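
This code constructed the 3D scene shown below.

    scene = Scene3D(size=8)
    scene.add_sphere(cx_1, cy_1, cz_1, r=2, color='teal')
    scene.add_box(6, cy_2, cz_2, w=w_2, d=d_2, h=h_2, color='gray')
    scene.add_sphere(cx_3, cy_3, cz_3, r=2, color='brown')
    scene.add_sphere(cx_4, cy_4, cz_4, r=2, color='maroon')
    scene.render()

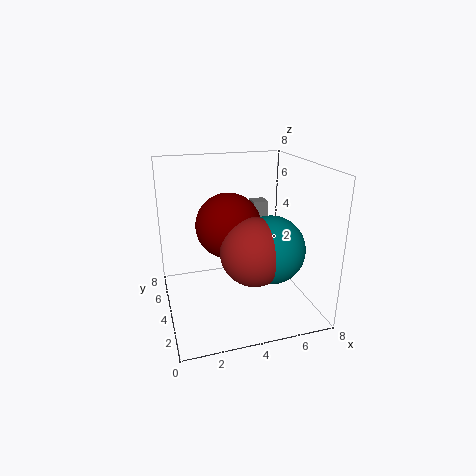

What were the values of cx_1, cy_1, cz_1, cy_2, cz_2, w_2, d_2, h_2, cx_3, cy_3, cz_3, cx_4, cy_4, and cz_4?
cx_1 = 6; cy_1 = 4; cz_1 = 3; cy_2 = 7; cz_2 = 3; w_2 = 1; d_2 = 1; h_2 = 2; cx_3 = 5; cy_3 = 4; cz_3 = 3; cx_4 = 4; cy_4 = 6; cz_4 = 4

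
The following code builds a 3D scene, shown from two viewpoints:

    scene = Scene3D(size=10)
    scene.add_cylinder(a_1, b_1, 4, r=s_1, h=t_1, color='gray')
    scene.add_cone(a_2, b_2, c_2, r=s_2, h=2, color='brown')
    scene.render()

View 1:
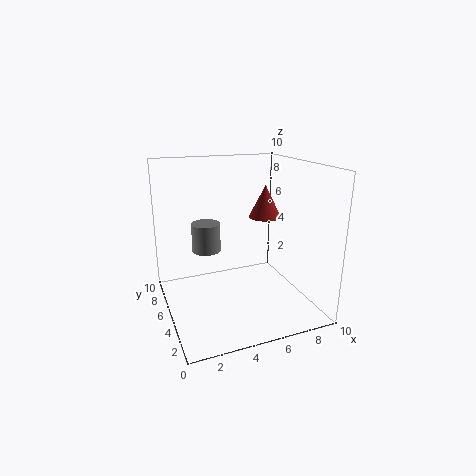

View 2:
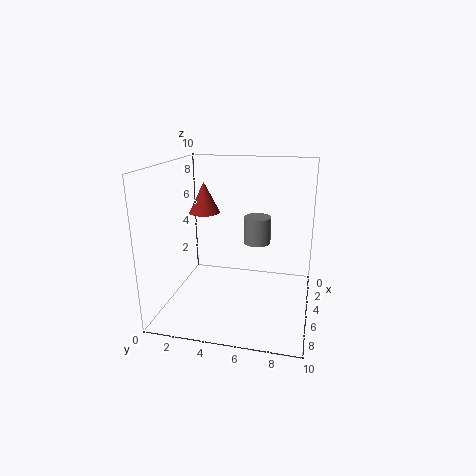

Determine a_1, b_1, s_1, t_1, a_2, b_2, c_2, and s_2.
a_1 = 3
b_1 = 6
s_1 = 1
t_1 = 2
a_2 = 6
b_2 = 3
c_2 = 7
s_2 = 1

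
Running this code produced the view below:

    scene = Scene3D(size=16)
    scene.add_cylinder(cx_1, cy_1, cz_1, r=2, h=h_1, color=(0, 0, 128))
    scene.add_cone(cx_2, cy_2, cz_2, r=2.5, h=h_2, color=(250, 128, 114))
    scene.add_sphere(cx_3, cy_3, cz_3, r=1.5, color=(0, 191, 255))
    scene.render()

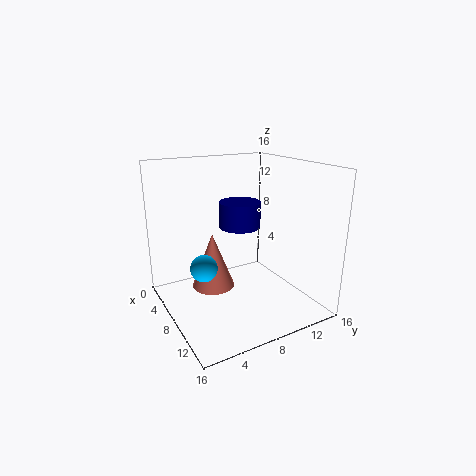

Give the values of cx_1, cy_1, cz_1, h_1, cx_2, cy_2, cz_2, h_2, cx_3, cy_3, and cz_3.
cx_1 = 11; cy_1 = 6.5; cz_1 = 10.5; h_1 = 2.5; cx_2 = 5.5; cy_2 = 6; cz_2 = 1.5; h_2 = 6.5; cx_3 = 7.5; cy_3 = 4; cz_3 = 5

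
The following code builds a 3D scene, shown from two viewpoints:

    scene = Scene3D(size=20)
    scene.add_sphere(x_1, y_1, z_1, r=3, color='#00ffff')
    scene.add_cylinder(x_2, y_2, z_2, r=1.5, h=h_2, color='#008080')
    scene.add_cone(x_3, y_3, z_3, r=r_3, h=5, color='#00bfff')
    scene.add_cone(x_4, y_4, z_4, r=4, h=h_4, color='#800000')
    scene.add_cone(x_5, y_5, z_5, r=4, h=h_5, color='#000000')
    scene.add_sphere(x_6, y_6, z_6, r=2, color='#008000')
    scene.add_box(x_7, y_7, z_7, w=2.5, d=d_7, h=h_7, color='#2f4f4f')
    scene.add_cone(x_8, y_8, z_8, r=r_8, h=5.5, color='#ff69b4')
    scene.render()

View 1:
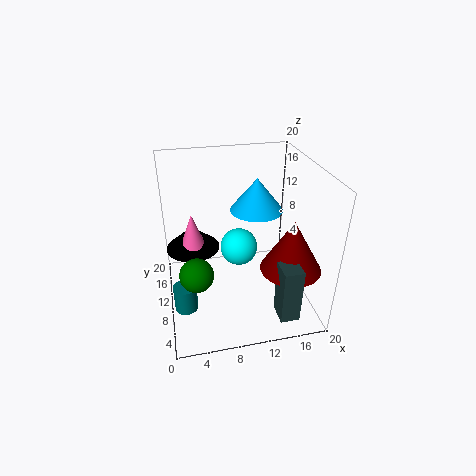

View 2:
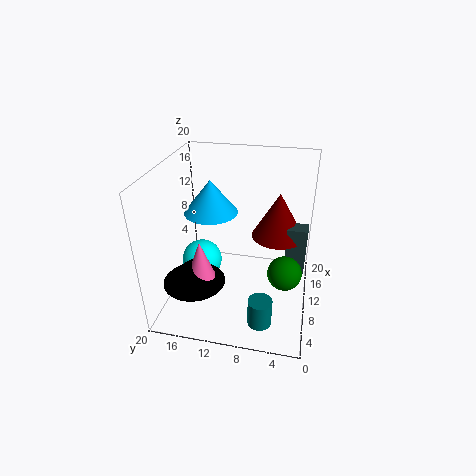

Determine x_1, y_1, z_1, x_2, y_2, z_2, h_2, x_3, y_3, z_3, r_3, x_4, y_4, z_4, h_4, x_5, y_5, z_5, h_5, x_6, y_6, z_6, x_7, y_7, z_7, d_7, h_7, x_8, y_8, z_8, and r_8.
x_1 = 11.5
y_1 = 16
z_1 = 4.5
x_2 = 2
y_2 = 5.5
z_2 = 3
h_2 = 3.5
x_3 = 14
y_3 = 15
z_3 = 11.5
r_3 = 4
x_4 = 16
y_4 = 5
z_4 = 7.5
h_4 = 7
x_5 = 4
y_5 = 14.5
z_5 = 6.5
h_5 = 3.5
x_6 = 3.5
y_6 = 3
z_6 = 10
x_7 = 13.5
y_7 = 0.5
z_7 = 2.5
d_7 = 3
h_7 = 7.5
x_8 = 4
y_8 = 13.5
z_8 = 7
r_8 = 2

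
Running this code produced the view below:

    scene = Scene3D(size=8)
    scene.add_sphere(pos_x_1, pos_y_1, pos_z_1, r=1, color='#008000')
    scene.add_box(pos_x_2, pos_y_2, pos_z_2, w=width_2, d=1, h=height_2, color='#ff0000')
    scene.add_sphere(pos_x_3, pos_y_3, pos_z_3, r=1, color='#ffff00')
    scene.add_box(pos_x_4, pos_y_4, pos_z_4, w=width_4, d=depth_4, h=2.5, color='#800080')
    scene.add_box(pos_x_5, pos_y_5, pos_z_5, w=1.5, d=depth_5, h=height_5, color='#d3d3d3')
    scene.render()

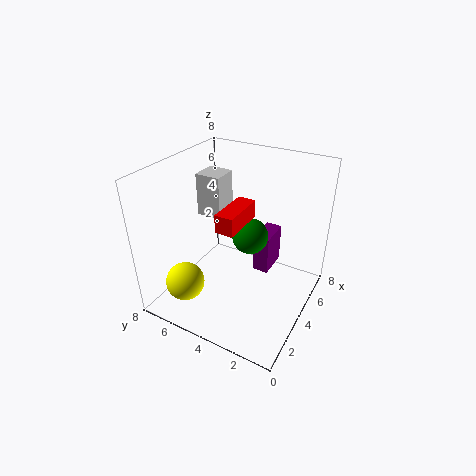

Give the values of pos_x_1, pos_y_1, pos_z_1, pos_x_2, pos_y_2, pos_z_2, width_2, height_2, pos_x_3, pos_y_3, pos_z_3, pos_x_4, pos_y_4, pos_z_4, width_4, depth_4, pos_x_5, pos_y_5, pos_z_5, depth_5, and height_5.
pos_x_1 = 4.5
pos_y_1 = 3.5
pos_z_1 = 4
pos_x_2 = 2.5
pos_y_2 = 3.5
pos_z_2 = 5
width_2 = 2.5
height_2 = 1
pos_x_3 = 1
pos_y_3 = 5.5
pos_z_3 = 2.5
pos_x_4 = 6
pos_y_4 = 3
pos_z_4 = 0.5
width_4 = 2
depth_4 = 1
pos_x_5 = 4.5
pos_y_5 = 5.5
pos_z_5 = 4.5
depth_5 = 1.5
height_5 = 2.5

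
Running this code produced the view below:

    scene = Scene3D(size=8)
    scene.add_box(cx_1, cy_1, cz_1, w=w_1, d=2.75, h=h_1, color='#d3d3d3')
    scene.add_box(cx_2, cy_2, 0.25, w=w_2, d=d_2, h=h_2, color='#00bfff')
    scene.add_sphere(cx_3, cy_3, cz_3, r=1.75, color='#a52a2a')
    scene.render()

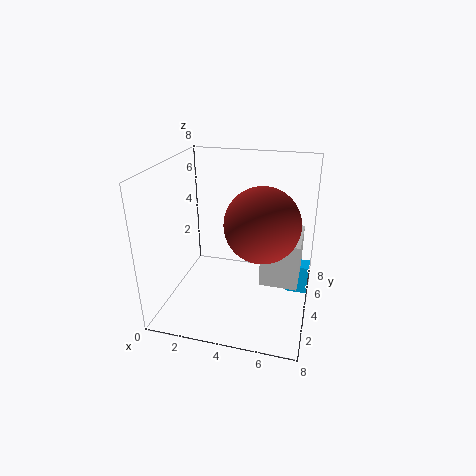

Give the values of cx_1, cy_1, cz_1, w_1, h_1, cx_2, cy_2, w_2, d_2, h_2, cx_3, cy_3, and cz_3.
cx_1 = 5.5; cy_1 = 2.75; cz_1 = 2; w_1 = 2; h_1 = 2.5; cx_2 = 6.75; cy_2 = 5; w_2 = 1.25; d_2 = 1; h_2 = 1.75; cx_3 = 5.75; cy_3 = 1.75; cz_3 = 6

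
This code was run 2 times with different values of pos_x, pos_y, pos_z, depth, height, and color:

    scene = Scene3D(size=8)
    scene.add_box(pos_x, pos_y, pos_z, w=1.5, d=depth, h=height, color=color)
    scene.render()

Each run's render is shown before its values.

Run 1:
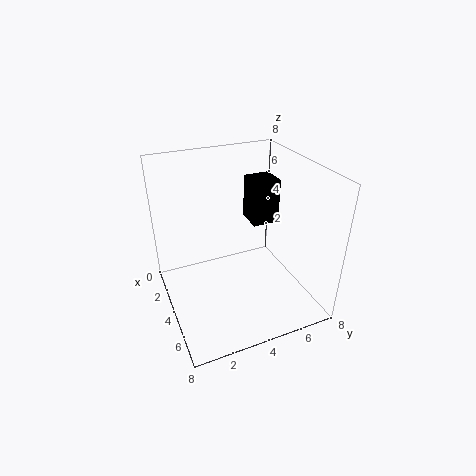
pos_x = 2.5, pos_y = 5, pos_z = 4.5, depth = 1.5, height = 2.5, color = 'black'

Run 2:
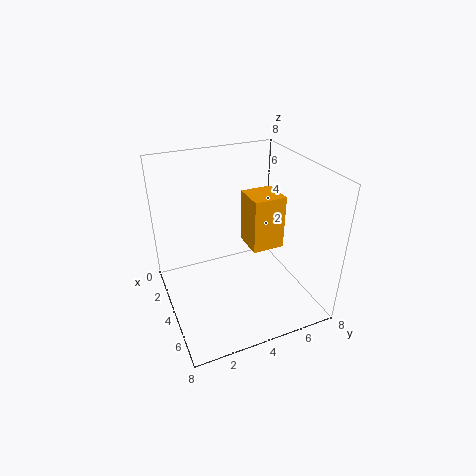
pos_x = 5.5, pos_y = 3.5, pos_z = 5, depth = 1.5, height = 2.5, color = 'orange'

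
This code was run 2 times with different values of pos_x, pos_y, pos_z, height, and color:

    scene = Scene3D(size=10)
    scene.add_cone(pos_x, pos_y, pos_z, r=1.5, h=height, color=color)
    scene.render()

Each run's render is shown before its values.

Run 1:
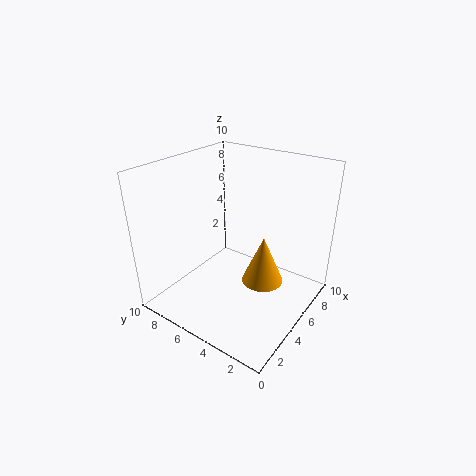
pos_x = 6; pos_y = 3.5; pos_z = 1.5; height = 3.5; color = 'orange'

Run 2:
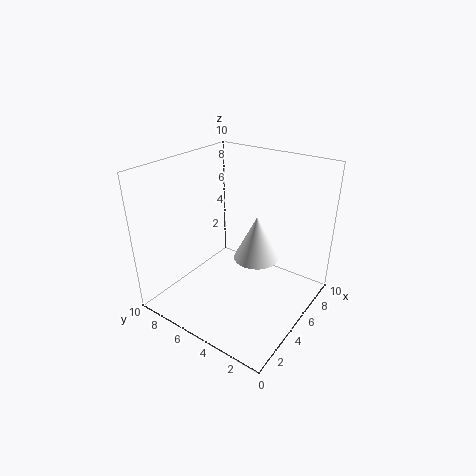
pos_x = 5; pos_y = 3.5; pos_z = 4; height = 3; color = 'white'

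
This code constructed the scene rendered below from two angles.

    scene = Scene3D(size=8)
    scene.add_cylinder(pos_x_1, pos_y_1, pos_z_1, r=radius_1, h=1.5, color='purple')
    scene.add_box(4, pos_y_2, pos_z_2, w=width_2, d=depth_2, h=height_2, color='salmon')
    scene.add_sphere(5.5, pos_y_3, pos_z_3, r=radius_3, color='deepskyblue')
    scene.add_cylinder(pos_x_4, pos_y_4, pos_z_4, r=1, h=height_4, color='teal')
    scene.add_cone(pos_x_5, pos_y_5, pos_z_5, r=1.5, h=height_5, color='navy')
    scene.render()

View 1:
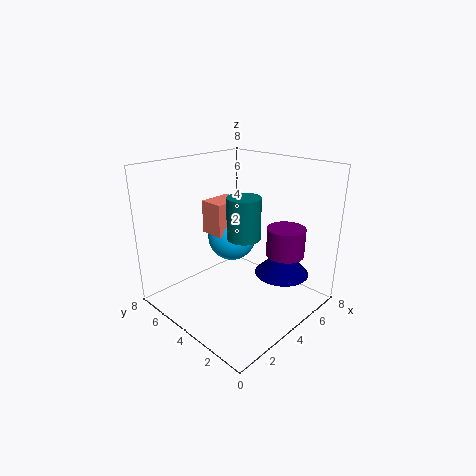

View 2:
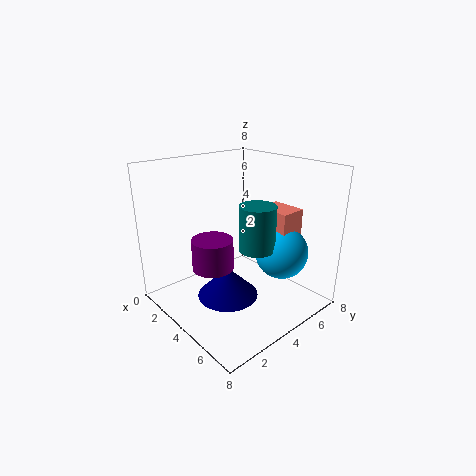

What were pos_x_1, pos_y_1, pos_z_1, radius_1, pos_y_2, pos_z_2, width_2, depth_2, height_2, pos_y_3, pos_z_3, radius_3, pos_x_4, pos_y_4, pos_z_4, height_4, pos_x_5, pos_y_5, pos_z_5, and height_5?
pos_x_1 = 5; pos_y_1 = 1.5; pos_z_1 = 3.5; radius_1 = 1; pos_y_2 = 5.5; pos_z_2 = 3.5; width_2 = 2; depth_2 = 1.5; height_2 = 2; pos_y_3 = 6; pos_z_3 = 3; radius_3 = 1.5; pos_x_4 = 5; pos_y_4 = 4.5; pos_z_4 = 3.5; height_4 = 2.5; pos_x_5 = 5.5; pos_y_5 = 2; pos_z_5 = 2; height_5 = 1.5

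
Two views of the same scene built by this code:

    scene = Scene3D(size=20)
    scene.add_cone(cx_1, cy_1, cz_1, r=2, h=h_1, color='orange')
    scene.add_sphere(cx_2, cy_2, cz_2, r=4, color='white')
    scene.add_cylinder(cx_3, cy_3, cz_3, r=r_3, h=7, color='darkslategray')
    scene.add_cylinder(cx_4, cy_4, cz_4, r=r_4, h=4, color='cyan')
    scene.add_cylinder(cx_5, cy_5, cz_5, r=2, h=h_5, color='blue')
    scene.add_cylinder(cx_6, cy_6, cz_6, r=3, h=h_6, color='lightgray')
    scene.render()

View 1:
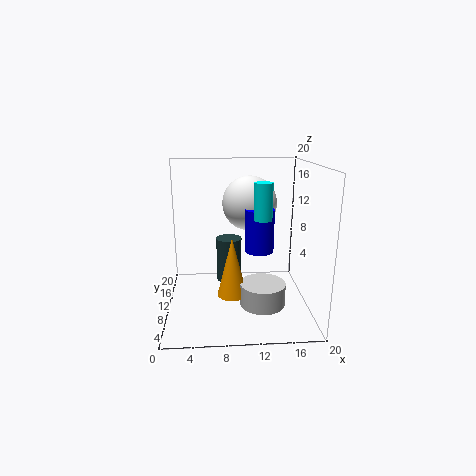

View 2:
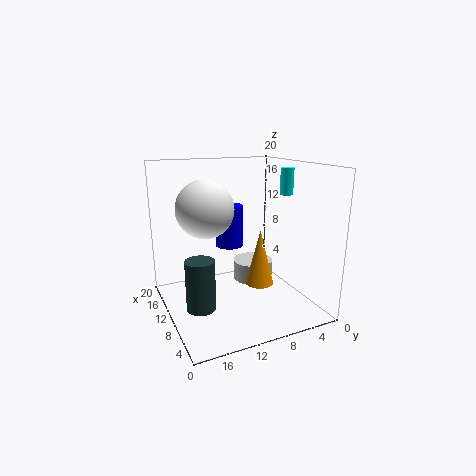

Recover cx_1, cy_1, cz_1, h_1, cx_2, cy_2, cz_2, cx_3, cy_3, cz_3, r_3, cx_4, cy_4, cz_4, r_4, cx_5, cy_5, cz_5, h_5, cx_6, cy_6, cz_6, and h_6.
cx_1 = 9; cy_1 = 7; cz_1 = 3; h_1 = 8; cx_2 = 12; cy_2 = 14; cz_2 = 14; cx_3 = 9; cy_3 = 16; cz_3 = 1; r_3 = 2; cx_4 = 12; cy_4 = 1; cz_4 = 15; r_4 = 1; cx_5 = 13; cy_5 = 10; cz_5 = 8; h_5 = 6; cx_6 = 13; cy_6 = 6; cz_6 = 2; h_6 = 3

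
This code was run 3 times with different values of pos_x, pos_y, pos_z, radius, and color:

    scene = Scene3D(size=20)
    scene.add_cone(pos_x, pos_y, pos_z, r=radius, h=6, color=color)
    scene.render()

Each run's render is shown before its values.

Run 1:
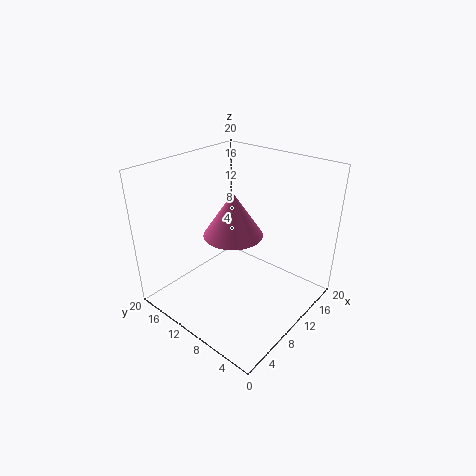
pos_x = 9; pos_y = 10; pos_z = 11; radius = 4; color = 'hotpink'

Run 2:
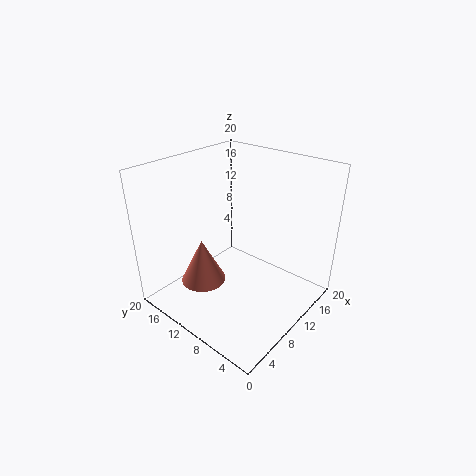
pos_x = 5; pos_y = 12; pos_z = 5; radius = 3; color = 'salmon'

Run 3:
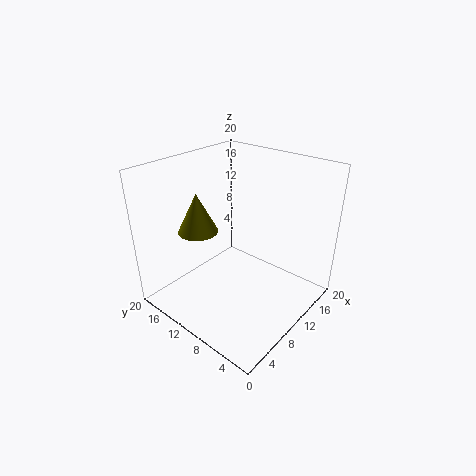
pos_x = 9; pos_y = 17; pos_z = 9; radius = 3; color = 'olive'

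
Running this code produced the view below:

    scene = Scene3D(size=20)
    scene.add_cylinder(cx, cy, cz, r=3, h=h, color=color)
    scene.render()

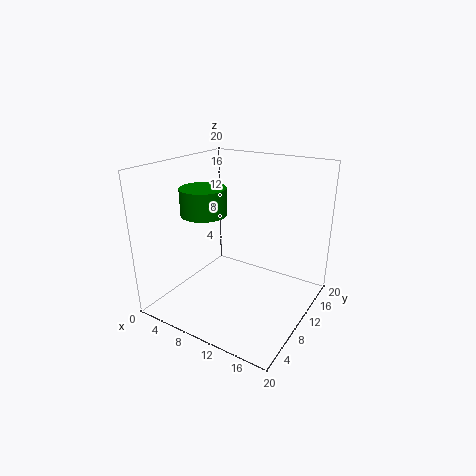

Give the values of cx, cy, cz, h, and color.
cx = 7
cy = 6.5
cz = 14
h = 3.5
color = 'green'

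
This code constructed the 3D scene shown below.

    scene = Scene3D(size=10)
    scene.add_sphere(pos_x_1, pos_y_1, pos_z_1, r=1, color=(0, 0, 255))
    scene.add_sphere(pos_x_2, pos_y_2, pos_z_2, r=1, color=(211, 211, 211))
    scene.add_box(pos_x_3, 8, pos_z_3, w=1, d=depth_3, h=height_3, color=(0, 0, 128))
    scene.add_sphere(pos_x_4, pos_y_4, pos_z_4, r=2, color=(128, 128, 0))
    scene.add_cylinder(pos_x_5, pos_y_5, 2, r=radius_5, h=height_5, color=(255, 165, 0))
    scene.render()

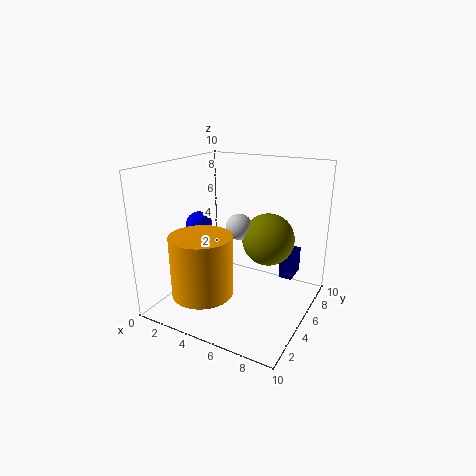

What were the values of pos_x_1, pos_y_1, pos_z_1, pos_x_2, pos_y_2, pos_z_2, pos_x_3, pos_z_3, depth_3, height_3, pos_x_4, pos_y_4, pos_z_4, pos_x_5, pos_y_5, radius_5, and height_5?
pos_x_1 = 1, pos_y_1 = 6, pos_z_1 = 5, pos_x_2 = 4, pos_y_2 = 7, pos_z_2 = 5, pos_x_3 = 7, pos_z_3 = 1, depth_3 = 2, height_3 = 2, pos_x_4 = 6, pos_y_4 = 8, pos_z_4 = 4, pos_x_5 = 4, pos_y_5 = 2, radius_5 = 2, height_5 = 4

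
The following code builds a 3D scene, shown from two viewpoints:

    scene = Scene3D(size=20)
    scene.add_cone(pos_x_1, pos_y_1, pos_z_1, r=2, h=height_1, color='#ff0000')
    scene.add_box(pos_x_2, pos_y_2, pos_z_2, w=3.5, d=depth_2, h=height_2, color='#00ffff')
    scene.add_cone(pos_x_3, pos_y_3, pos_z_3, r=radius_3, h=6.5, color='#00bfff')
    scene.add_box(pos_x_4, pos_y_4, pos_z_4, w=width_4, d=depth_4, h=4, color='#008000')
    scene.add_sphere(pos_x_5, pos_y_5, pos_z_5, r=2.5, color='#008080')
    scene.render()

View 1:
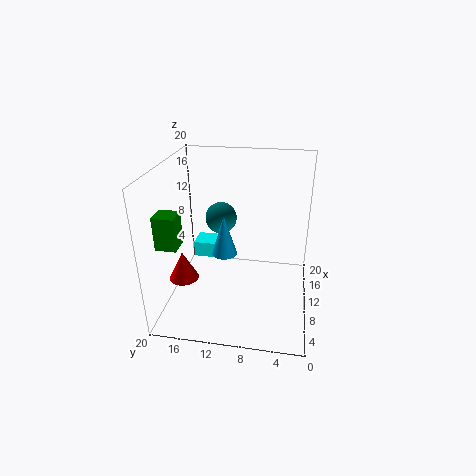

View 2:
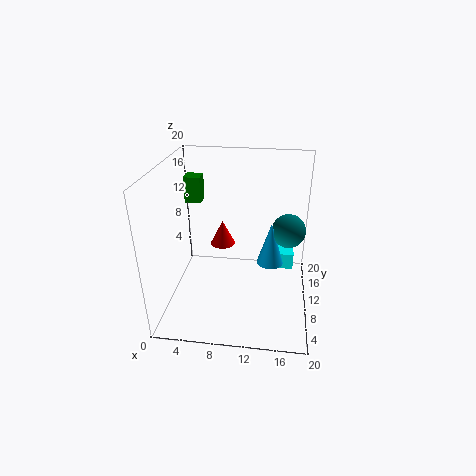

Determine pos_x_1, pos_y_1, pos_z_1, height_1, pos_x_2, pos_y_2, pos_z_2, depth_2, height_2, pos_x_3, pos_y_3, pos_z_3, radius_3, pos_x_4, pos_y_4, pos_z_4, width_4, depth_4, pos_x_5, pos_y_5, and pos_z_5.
pos_x_1 = 6.5, pos_y_1 = 17, pos_z_1 = 5, height_1 = 4, pos_x_2 = 14.5, pos_y_2 = 13, pos_z_2 = 3.5, depth_2 = 5, height_2 = 2.5, pos_x_3 = 14.5, pos_y_3 = 13, pos_z_3 = 4.5, radius_3 = 2, pos_x_4 = 1, pos_y_4 = 15.5, pos_z_4 = 12.5, width_4 = 2.5, depth_4 = 2.5, pos_x_5 = 17, pos_y_5 = 14, pos_z_5 = 9.5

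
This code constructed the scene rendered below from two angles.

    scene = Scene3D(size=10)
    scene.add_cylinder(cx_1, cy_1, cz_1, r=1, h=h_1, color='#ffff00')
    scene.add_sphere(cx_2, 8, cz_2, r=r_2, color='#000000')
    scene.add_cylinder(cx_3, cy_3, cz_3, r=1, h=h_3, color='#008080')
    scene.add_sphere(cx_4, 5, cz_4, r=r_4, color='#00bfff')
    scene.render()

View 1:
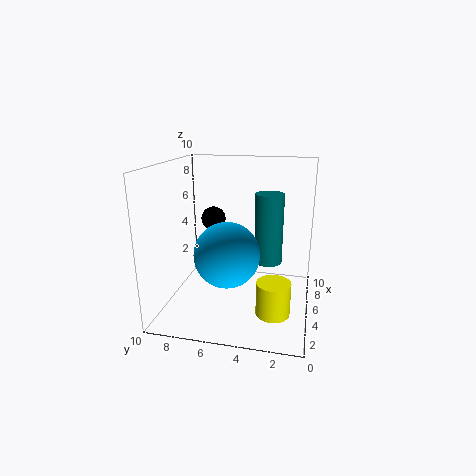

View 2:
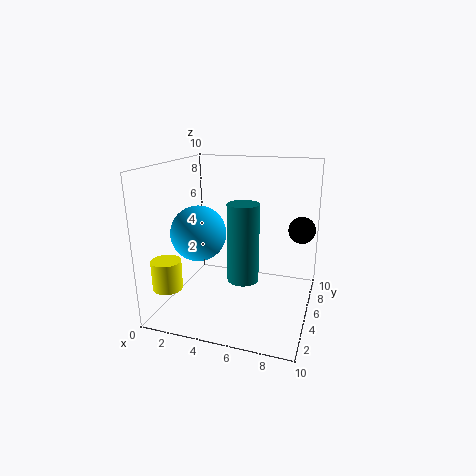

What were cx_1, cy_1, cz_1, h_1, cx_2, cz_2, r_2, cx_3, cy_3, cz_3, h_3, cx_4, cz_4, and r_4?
cx_1 = 1
cy_1 = 2
cz_1 = 2
h_1 = 2
cx_2 = 9
cz_2 = 5
r_2 = 1
cx_3 = 6
cy_3 = 3
cz_3 = 3
h_3 = 5
cx_4 = 2
cz_4 = 5
r_4 = 2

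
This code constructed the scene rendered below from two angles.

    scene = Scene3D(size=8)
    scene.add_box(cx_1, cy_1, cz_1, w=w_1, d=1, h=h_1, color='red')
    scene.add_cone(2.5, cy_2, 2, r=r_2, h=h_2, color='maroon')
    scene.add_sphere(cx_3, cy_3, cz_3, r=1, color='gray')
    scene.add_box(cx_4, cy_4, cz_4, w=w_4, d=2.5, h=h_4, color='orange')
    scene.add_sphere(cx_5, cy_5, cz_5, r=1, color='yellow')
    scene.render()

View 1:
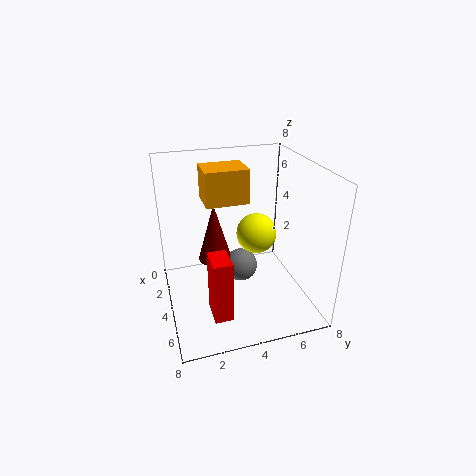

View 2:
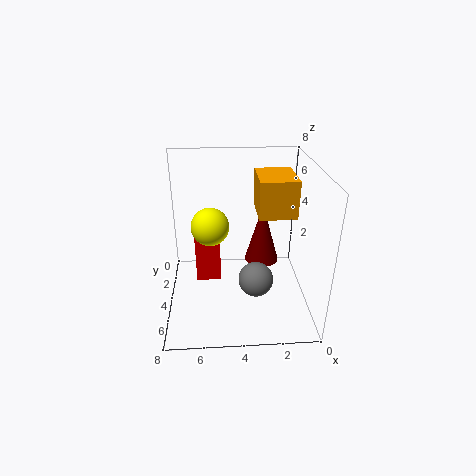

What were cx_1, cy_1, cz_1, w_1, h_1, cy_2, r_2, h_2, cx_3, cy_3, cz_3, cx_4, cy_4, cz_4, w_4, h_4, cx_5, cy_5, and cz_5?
cx_1 = 5; cy_1 = 2; cz_1 = 0.5; w_1 = 1.5; h_1 = 3.5; cy_2 = 3; r_2 = 1; h_2 = 3.5; cx_3 = 3; cy_3 = 4.5; cz_3 = 1.5; cx_4 = 1; cy_4 = 2.5; cz_4 = 5.5; w_4 = 2; h_4 = 2; cx_5 = 5.5; cy_5 = 4.5; cz_5 = 5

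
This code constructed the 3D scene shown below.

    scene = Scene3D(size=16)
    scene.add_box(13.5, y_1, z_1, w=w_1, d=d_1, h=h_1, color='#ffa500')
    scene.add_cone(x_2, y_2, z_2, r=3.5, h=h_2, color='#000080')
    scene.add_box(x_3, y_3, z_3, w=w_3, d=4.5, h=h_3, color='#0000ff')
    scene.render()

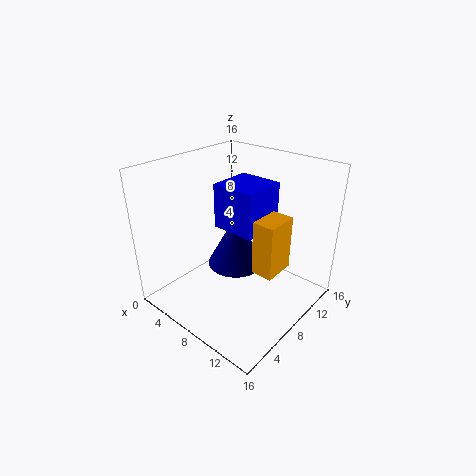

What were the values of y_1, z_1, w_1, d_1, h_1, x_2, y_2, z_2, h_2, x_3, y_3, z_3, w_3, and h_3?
y_1 = 3.5; z_1 = 8.5; w_1 = 2; d_1 = 3; h_1 = 5; x_2 = 5.5; y_2 = 10.5; z_2 = 2.5; h_2 = 6.5; x_3 = 7.5; y_3 = 5; z_3 = 10.5; w_3 = 4.5; h_3 = 4.5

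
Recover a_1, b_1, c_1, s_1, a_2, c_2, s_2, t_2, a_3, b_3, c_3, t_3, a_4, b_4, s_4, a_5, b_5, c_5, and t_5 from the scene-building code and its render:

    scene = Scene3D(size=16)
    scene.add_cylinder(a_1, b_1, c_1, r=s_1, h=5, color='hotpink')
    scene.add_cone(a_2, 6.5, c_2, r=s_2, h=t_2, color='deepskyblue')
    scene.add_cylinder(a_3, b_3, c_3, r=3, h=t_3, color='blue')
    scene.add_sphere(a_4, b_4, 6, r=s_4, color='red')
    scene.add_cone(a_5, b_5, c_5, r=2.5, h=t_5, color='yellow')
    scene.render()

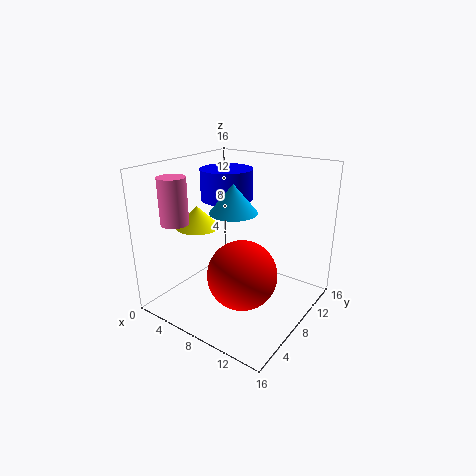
a_1 = 3; b_1 = 3.5; c_1 = 10; s_1 = 1.5; a_2 = 8.5; c_2 = 11.5; s_2 = 2.5; t_2 = 3; a_3 = 5; b_3 = 10; c_3 = 11.5; t_3 = 3.5; a_4 = 11; b_4 = 4.5; s_4 = 3.5; a_5 = 3; b_5 = 7; c_5 = 8.5; t_5 = 2.5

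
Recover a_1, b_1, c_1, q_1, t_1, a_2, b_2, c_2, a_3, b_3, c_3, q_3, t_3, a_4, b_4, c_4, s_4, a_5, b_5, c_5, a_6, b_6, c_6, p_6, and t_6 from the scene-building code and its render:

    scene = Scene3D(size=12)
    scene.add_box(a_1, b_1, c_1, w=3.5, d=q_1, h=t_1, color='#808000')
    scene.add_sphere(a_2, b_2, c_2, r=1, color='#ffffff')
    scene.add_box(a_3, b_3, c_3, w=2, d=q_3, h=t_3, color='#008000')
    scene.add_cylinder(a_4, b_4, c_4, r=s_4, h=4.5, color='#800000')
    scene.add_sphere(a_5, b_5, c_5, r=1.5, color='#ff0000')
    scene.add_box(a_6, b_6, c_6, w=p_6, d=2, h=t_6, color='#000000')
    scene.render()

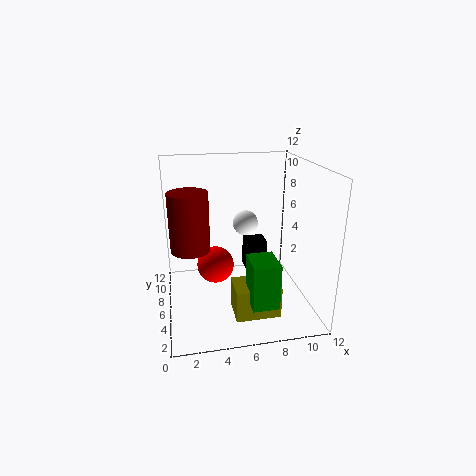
a_1 = 5; b_1 = 1.5; c_1 = 1; q_1 = 2.5; t_1 = 2.5; a_2 = 6.5; b_2 = 5.5; c_2 = 7.5; a_3 = 6; b_3 = 0.5; c_3 = 2.5; q_3 = 2.5; t_3 = 3.5; a_4 = 2; b_4 = 4.5; c_4 = 6; s_4 = 1.5; a_5 = 4; b_5 = 5.5; c_5 = 4; a_6 = 7.5; b_6 = 9; c_6 = 1; p_6 = 2; t_6 = 3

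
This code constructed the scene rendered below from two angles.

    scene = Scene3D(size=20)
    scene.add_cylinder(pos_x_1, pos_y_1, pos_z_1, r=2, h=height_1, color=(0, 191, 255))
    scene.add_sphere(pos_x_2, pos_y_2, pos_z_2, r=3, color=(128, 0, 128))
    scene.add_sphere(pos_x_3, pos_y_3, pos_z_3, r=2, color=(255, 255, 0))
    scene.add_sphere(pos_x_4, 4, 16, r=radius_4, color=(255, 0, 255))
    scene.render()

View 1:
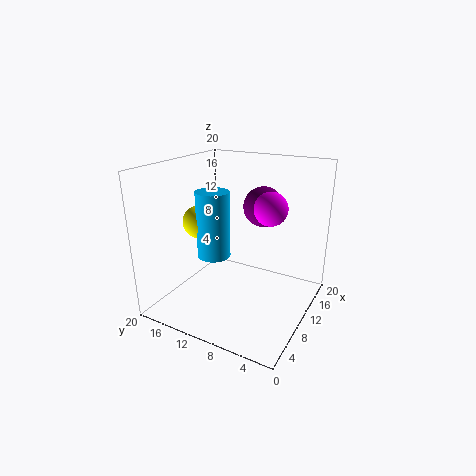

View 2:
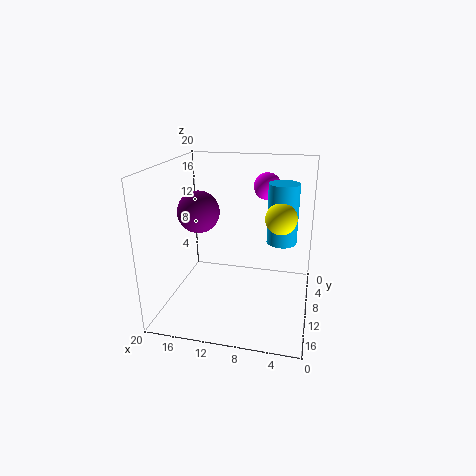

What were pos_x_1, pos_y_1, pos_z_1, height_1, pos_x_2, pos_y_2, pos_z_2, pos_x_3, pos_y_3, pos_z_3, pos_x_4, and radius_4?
pos_x_1 = 4, pos_y_1 = 10, pos_z_1 = 10, height_1 = 8, pos_x_2 = 16, pos_y_2 = 9, pos_z_2 = 13, pos_x_3 = 4, pos_y_3 = 12, pos_z_3 = 14, pos_x_4 = 7, radius_4 = 2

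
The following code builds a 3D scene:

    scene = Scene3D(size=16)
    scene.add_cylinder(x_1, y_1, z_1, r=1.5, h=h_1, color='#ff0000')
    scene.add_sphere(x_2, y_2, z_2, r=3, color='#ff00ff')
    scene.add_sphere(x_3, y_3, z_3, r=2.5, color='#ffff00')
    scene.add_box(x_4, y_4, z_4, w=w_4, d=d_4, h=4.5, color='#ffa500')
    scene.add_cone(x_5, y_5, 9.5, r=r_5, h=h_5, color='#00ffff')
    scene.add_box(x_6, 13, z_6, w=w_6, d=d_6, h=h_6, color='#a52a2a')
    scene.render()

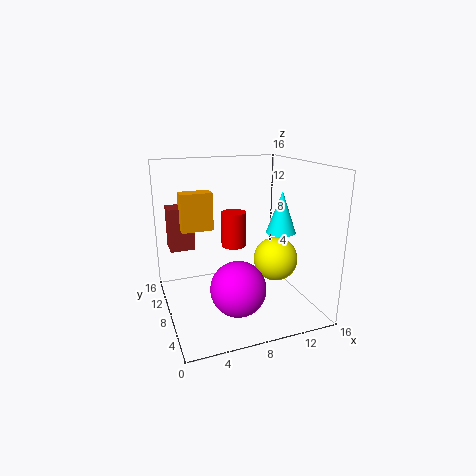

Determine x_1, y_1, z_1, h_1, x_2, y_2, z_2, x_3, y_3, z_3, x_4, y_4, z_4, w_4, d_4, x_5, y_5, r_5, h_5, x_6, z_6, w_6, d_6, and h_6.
x_1 = 8.75; y_1 = 11.5; z_1 = 5.75; h_1 = 4.25; x_2 = 7; y_2 = 5.25; z_2 = 3.25; x_3 = 12.25; y_3 = 7; z_3 = 5.25; x_4 = 2.5; y_4 = 11.5; z_4 = 8; w_4 = 3.75; d_4 = 2; x_5 = 11.25; y_5 = 4.25; r_5 = 1.5; h_5 = 4.25; x_6 = 1.25; z_6 = 5.25; w_6 = 3; d_6 = 2.75; h_6 = 5.25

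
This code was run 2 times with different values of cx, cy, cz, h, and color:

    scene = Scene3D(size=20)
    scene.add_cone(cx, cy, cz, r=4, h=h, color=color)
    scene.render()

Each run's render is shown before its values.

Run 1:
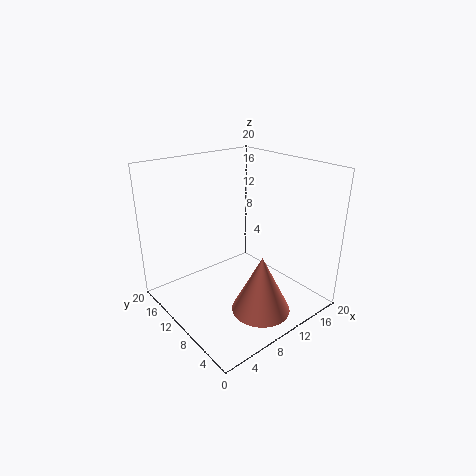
cx = 10; cy = 5; cz = 1; h = 8; color = 'salmon'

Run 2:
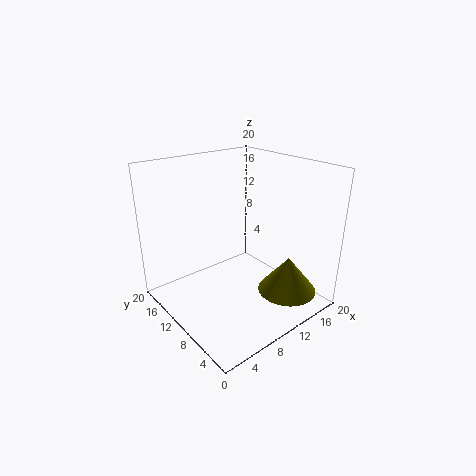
cx = 14; cy = 4; cz = 3; h = 5; color = 'olive'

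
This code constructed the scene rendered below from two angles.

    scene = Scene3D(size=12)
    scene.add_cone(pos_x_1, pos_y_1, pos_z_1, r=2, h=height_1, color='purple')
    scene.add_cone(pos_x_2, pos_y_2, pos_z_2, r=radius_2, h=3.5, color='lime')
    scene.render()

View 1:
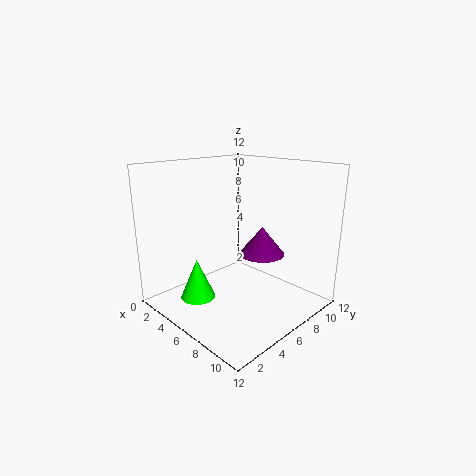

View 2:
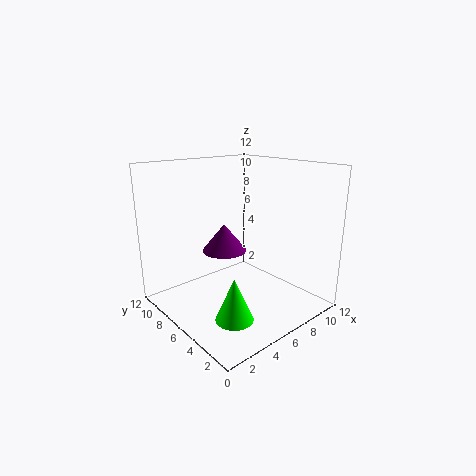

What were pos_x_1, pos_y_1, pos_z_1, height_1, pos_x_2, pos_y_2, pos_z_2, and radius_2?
pos_x_1 = 6.5
pos_y_1 = 8.5
pos_z_1 = 4
height_1 = 2.5
pos_x_2 = 3.5
pos_y_2 = 3.5
pos_z_2 = 0.5
radius_2 = 1.5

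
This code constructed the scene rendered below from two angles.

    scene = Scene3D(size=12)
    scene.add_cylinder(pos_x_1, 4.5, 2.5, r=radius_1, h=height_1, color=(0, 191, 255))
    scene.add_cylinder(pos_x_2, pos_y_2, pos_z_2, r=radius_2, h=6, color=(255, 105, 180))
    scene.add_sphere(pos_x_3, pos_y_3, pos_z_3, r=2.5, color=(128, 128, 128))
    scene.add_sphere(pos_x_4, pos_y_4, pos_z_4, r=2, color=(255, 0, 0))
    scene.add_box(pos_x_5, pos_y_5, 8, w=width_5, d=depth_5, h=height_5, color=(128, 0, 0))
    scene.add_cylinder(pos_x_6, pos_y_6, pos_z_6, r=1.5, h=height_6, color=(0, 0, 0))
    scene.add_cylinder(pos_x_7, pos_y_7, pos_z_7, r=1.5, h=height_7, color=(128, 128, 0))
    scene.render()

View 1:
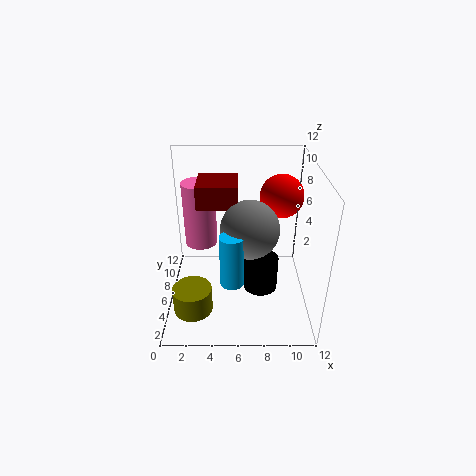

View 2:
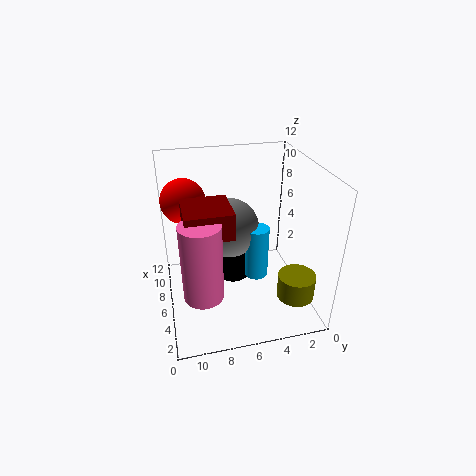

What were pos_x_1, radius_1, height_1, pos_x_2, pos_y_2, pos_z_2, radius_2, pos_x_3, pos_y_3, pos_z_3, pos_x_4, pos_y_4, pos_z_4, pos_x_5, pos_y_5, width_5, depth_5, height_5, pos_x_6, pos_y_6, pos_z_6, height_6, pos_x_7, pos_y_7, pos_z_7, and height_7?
pos_x_1 = 5.5, radius_1 = 1, height_1 = 4.5, pos_x_2 = 2.5, pos_y_2 = 9.5, pos_z_2 = 3.5, radius_2 = 1.5, pos_x_3 = 7, pos_y_3 = 6.5, pos_z_3 = 6.5, pos_x_4 = 10, pos_y_4 = 10, pos_z_4 = 8, pos_x_5 = 2.5, pos_y_5 = 7, width_5 = 3.5, depth_5 = 3.5, height_5 = 2, pos_x_6 = 8, pos_y_6 = 6, pos_z_6 = 1, height_6 = 3, pos_x_7 = 2.5, pos_y_7 = 2, pos_z_7 = 2, height_7 = 2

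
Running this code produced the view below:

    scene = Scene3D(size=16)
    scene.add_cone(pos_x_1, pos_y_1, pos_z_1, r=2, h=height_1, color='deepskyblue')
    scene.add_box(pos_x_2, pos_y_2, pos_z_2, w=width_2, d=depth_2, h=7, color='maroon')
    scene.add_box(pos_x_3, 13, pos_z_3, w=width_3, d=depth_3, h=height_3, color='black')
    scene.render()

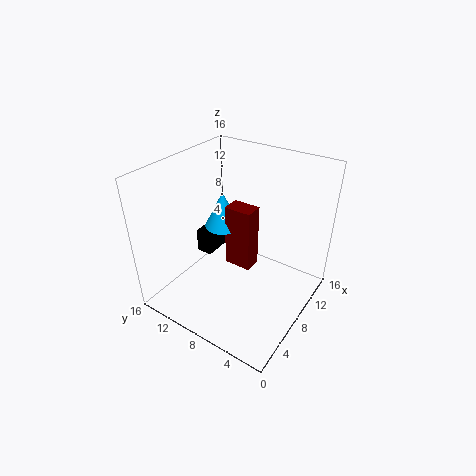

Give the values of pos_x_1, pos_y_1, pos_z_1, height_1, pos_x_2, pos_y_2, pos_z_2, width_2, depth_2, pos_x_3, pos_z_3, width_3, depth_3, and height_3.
pos_x_1 = 8; pos_y_1 = 10; pos_z_1 = 9; height_1 = 4; pos_x_2 = 7; pos_y_2 = 6; pos_z_2 = 5; width_2 = 2; depth_2 = 3; pos_x_3 = 9; pos_z_3 = 3; width_3 = 5; depth_3 = 2; height_3 = 3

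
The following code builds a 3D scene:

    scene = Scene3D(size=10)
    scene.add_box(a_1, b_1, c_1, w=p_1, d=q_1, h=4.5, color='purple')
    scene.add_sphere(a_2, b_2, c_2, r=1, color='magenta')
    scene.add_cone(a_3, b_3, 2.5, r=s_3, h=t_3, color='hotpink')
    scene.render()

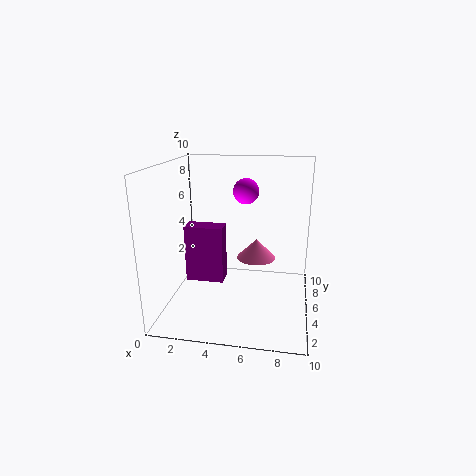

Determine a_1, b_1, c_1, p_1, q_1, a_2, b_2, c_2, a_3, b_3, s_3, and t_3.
a_1 = 0.5, b_1 = 6.5, c_1 = 0.5, p_1 = 3, q_1 = 1.5, a_2 = 5, b_2 = 8.5, c_2 = 7.5, a_3 = 6, b_3 = 7.5, s_3 = 1.5, t_3 = 1.5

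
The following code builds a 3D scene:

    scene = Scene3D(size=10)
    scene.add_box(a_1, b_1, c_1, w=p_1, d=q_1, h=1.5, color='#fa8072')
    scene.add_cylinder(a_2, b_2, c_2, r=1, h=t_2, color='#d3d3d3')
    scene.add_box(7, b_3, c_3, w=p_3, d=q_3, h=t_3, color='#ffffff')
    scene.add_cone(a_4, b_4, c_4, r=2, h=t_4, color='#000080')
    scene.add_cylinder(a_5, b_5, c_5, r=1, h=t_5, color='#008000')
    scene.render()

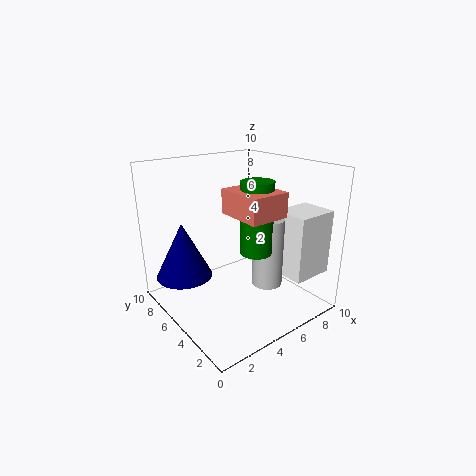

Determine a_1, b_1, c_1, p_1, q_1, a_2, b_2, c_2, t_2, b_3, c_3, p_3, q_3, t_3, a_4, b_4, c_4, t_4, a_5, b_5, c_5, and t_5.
a_1 = 3; b_1 = 1; c_1 = 7.5; p_1 = 2.5; q_1 = 3; a_2 = 5.5; b_2 = 2.5; c_2 = 2.5; t_2 = 4.5; b_3 = 1; c_3 = 2.5; p_3 = 3; q_3 = 2.5; t_3 = 4.5; a_4 = 2; b_4 = 7.5; c_4 = 2; t_4 = 4; a_5 = 4.5; b_5 = 2.5; c_5 = 5; t_5 = 4.5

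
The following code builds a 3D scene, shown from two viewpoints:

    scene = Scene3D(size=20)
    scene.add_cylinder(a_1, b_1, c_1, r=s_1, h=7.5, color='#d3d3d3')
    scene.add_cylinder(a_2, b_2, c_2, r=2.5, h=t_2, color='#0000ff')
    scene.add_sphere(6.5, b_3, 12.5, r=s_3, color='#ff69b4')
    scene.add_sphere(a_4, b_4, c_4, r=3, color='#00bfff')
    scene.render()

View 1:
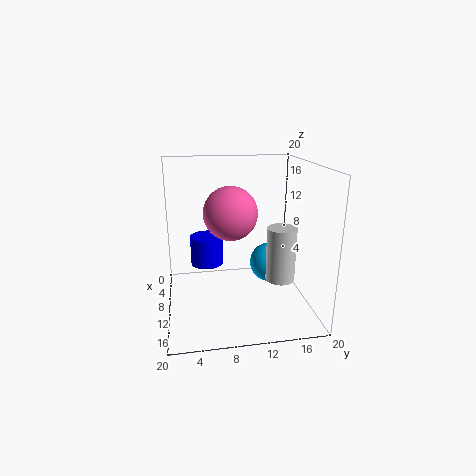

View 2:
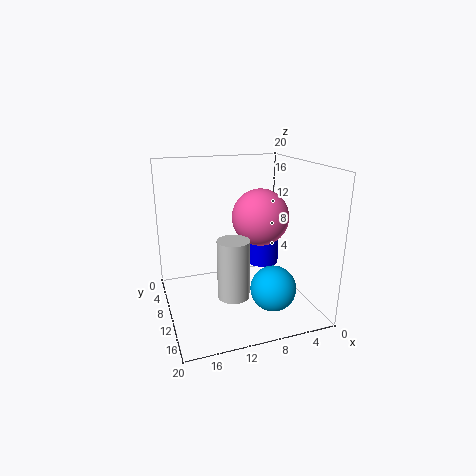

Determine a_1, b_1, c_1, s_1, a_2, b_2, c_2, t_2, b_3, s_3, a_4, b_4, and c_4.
a_1 = 12.5
b_1 = 15.5
c_1 = 4.5
s_1 = 2
a_2 = 4.5
b_2 = 6
c_2 = 4
t_2 = 4.5
b_3 = 9.5
s_3 = 4
a_4 = 7
b_4 = 15.5
c_4 = 4.5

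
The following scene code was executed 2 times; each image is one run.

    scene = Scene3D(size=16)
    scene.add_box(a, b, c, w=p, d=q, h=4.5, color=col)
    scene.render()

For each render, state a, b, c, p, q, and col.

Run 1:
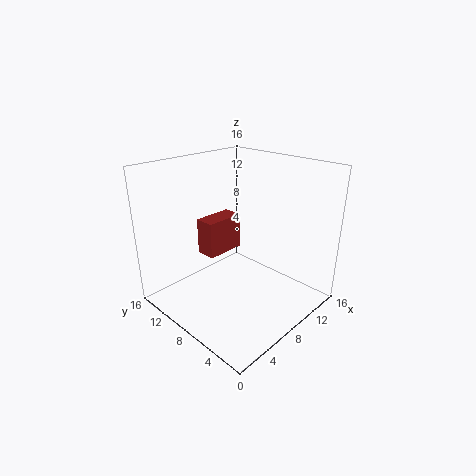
a = 7.5
b = 12
c = 4
p = 5
q = 2.5
col = 'brown'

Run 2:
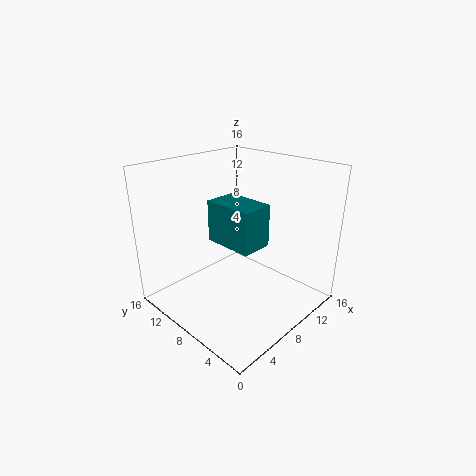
a = 5.5
b = 4.5
c = 8
p = 3.5
q = 5.5
col = 'teal'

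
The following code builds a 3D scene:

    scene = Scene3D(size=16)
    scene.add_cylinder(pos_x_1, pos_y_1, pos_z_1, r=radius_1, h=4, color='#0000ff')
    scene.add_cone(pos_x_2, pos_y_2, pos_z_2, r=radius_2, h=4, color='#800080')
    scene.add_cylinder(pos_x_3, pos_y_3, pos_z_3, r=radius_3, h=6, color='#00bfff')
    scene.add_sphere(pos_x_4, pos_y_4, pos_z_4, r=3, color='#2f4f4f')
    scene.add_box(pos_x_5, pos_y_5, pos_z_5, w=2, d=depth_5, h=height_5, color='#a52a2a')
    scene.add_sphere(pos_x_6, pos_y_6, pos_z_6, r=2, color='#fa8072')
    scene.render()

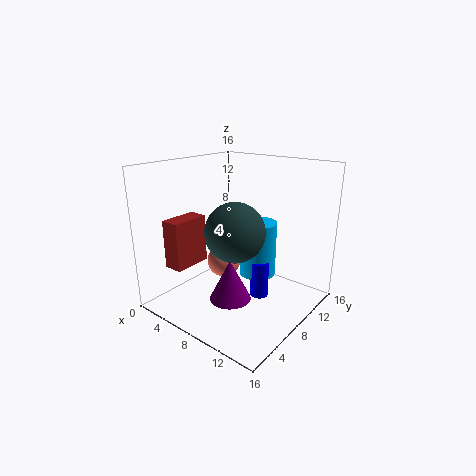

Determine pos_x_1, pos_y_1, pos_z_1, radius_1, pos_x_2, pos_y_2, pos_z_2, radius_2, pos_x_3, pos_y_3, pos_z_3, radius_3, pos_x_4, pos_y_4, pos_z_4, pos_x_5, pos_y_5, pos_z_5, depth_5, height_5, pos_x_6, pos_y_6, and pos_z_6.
pos_x_1 = 11, pos_y_1 = 8, pos_z_1 = 2, radius_1 = 1, pos_x_2 = 11, pos_y_2 = 3, pos_z_2 = 4, radius_2 = 2, pos_x_3 = 10, pos_y_3 = 9, pos_z_3 = 4, radius_3 = 2, pos_x_4 = 10, pos_y_4 = 5, pos_z_4 = 10, pos_x_5 = 4, pos_y_5 = 1, pos_z_5 = 6, depth_5 = 4, height_5 = 5, pos_x_6 = 5, pos_y_6 = 9, pos_z_6 = 4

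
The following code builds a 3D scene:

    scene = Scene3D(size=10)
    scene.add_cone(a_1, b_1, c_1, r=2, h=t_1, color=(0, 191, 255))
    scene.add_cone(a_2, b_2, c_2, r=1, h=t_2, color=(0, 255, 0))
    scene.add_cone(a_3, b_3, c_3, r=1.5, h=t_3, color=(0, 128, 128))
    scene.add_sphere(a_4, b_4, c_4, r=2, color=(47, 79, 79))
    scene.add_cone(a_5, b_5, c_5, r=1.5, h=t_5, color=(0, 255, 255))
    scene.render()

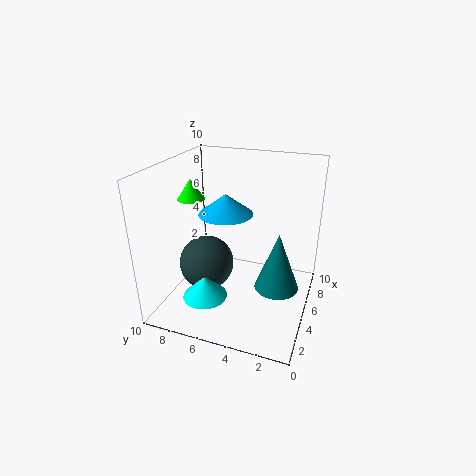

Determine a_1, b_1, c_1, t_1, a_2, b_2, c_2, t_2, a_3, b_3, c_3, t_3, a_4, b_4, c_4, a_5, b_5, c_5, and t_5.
a_1 = 6.5, b_1 = 6.5, c_1 = 6, t_1 = 1.5, a_2 = 6, b_2 = 9, c_2 = 7, t_2 = 1.5, a_3 = 4.5, b_3 = 2, c_3 = 2, t_3 = 4, a_4 = 5, b_4 = 7.5, c_4 = 2.5, a_5 = 2.5, b_5 = 6.5, c_5 = 1.5, t_5 = 1.5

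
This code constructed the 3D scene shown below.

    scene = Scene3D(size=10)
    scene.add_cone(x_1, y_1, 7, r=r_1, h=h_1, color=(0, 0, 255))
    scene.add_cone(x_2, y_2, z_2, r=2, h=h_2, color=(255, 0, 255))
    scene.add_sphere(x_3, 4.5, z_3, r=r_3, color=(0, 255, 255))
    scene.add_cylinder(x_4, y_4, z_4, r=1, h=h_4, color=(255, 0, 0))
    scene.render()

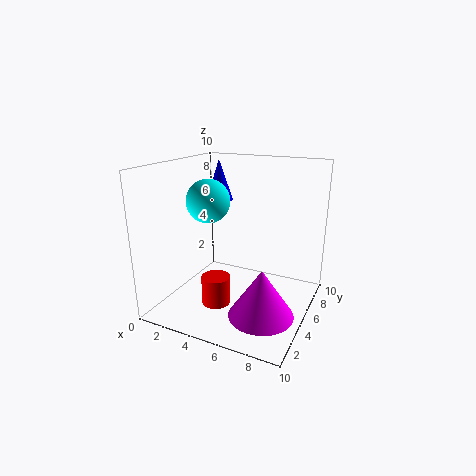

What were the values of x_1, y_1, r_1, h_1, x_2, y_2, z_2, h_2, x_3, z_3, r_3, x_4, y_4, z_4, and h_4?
x_1 = 2.5, y_1 = 7, r_1 = 1, h_1 = 3, x_2 = 8, y_2 = 2, z_2 = 1.5, h_2 = 3, x_3 = 3, z_3 = 7.5, r_3 = 1.5, x_4 = 4, y_4 = 3.5, z_4 = 0.5, h_4 = 2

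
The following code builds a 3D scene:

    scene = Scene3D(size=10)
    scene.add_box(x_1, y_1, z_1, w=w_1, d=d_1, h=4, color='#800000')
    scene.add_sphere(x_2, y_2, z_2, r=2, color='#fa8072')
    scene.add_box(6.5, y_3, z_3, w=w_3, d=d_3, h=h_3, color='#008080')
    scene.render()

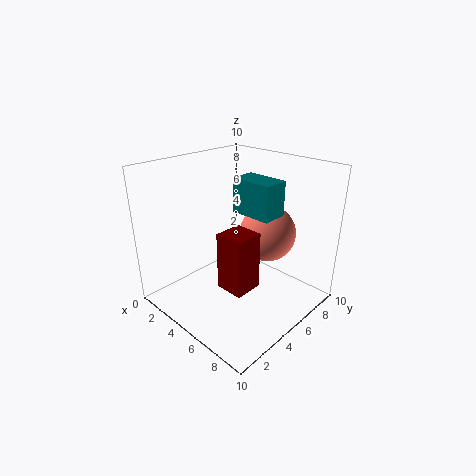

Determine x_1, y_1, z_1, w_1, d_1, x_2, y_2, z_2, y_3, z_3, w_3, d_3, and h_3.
x_1 = 5
y_1 = 3
z_1 = 2
w_1 = 2
d_1 = 2
x_2 = 6
y_2 = 7
z_2 = 5
y_3 = 3
z_3 = 8
w_3 = 2.5
d_3 = 1.5
h_3 = 2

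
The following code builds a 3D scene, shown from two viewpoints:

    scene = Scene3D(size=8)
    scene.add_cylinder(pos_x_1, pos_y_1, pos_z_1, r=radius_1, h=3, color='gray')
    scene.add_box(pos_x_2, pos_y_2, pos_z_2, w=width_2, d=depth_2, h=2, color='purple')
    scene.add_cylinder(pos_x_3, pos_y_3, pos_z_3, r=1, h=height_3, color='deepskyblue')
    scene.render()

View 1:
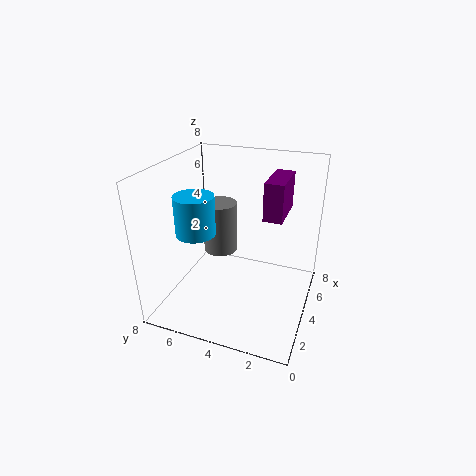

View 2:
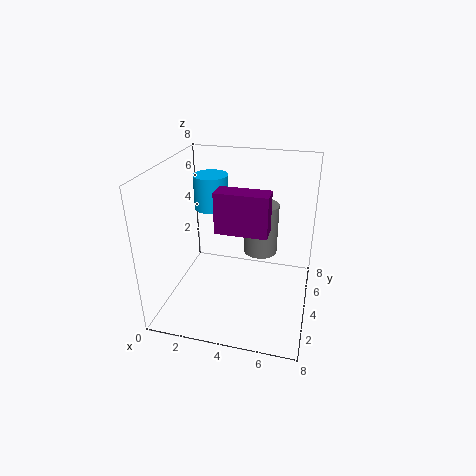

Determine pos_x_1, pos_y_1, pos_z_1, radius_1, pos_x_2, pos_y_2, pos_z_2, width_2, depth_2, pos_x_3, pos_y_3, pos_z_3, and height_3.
pos_x_1 = 5, pos_y_1 = 5.5, pos_z_1 = 2.5, radius_1 = 1, pos_x_2 = 3.5, pos_y_2 = 1.5, pos_z_2 = 5.5, width_2 = 2.5, depth_2 = 1, pos_x_3 = 2, pos_y_3 = 5.5, pos_z_3 = 5, height_3 = 2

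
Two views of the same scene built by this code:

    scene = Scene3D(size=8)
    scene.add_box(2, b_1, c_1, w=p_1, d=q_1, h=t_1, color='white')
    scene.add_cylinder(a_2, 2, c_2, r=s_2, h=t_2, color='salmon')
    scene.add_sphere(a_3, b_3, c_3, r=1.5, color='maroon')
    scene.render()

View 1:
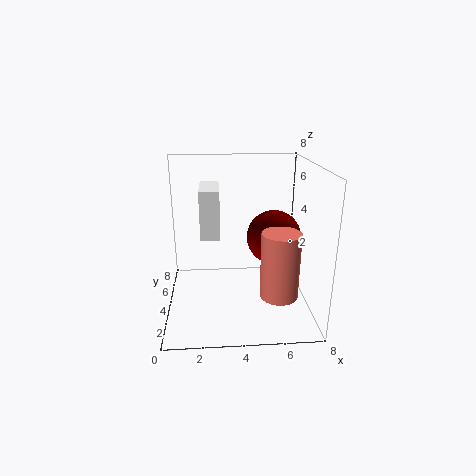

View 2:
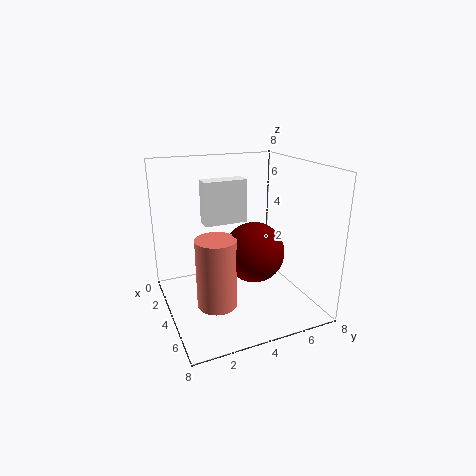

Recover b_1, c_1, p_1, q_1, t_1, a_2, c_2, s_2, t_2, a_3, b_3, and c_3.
b_1 = 2.5; c_1 = 4.5; p_1 = 1; q_1 = 2.5; t_1 = 2.5; a_2 = 6; c_2 = 1.5; s_2 = 1; t_2 = 3.5; a_3 = 6; b_3 = 4; c_3 = 4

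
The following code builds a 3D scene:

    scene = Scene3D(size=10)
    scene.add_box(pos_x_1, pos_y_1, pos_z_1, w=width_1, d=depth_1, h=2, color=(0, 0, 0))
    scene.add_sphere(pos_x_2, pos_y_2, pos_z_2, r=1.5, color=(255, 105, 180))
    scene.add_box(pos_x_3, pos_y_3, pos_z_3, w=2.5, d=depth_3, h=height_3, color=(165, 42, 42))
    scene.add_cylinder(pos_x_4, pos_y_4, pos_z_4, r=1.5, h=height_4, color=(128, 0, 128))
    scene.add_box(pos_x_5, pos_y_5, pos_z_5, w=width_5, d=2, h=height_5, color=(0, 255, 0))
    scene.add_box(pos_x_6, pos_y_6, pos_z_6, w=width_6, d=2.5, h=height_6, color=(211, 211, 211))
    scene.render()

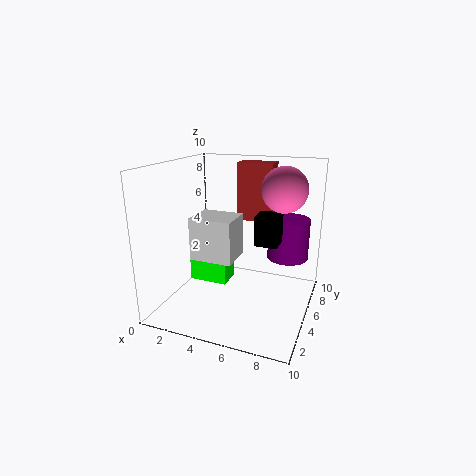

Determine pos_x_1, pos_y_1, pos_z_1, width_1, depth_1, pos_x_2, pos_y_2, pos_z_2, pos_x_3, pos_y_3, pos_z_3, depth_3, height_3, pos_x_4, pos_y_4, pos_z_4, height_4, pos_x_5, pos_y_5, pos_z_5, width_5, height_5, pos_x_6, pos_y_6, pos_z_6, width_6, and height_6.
pos_x_1 = 6.5; pos_y_1 = 4; pos_z_1 = 5; width_1 = 1.5; depth_1 = 1.5; pos_x_2 = 8; pos_y_2 = 5.5; pos_z_2 = 8.5; pos_x_3 = 4.5; pos_y_3 = 6; pos_z_3 = 6; depth_3 = 1.5; height_3 = 4; pos_x_4 = 8; pos_y_4 = 7.5; pos_z_4 = 3; height_4 = 3; pos_x_5 = 0.5; pos_y_5 = 6; pos_z_5 = 0.5; width_5 = 3; height_5 = 3.5; pos_x_6 = 2; pos_y_6 = 3.5; pos_z_6 = 3.5; width_6 = 3; height_6 = 3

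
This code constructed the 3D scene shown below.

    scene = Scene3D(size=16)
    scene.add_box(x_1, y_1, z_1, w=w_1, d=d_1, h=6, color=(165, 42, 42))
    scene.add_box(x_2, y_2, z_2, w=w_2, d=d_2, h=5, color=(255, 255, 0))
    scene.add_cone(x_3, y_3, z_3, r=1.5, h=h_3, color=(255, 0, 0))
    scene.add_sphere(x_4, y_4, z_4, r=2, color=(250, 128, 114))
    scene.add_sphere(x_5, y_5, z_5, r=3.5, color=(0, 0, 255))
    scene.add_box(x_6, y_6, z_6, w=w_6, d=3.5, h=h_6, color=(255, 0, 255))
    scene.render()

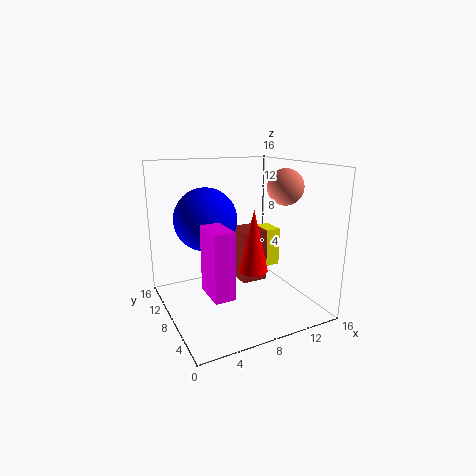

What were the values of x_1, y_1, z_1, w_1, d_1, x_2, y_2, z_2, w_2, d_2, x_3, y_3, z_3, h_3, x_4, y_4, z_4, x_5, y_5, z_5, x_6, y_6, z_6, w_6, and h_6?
x_1 = 8.5, y_1 = 7.5, z_1 = 2.5, w_1 = 3, d_1 = 3.5, x_2 = 12.5, y_2 = 11.5, z_2 = 2, w_2 = 3.5, d_2 = 3, x_3 = 8, y_3 = 4.5, z_3 = 5.5, h_3 = 6.5, x_4 = 13, y_4 = 6.5, z_4 = 13.5, x_5 = 5, y_5 = 10, z_5 = 10, x_6 = 2.5, y_6 = 1.5, z_6 = 4.5, w_6 = 2, h_6 = 6.5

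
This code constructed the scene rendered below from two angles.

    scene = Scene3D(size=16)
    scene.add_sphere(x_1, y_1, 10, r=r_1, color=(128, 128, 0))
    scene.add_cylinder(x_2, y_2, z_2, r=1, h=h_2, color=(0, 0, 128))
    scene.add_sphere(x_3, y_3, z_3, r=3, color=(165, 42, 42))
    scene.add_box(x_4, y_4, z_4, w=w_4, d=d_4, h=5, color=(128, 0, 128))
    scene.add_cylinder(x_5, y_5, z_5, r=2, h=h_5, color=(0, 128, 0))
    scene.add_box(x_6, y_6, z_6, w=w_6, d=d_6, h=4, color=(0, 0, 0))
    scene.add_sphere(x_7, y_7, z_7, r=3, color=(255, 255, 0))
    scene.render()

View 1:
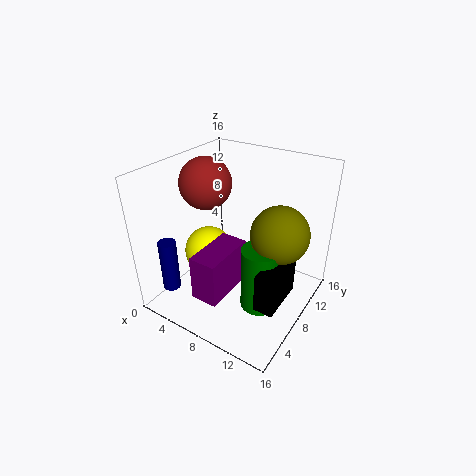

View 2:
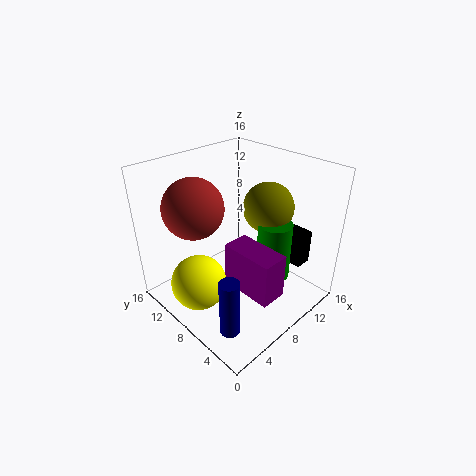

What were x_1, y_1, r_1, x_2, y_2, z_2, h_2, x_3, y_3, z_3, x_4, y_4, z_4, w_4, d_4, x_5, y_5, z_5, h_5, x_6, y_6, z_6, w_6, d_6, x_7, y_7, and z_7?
x_1 = 13, y_1 = 8, r_1 = 3, x_2 = 2, y_2 = 3, z_2 = 2, h_2 = 6, x_3 = 3, y_3 = 9, z_3 = 13, x_4 = 6, y_4 = 2, z_4 = 3, w_4 = 3, d_4 = 6, x_5 = 12, y_5 = 6, z_5 = 2, h_5 = 7, x_6 = 13, y_6 = 3, z_6 = 4, w_6 = 2, d_6 = 5, x_7 = 3, y_7 = 9, z_7 = 4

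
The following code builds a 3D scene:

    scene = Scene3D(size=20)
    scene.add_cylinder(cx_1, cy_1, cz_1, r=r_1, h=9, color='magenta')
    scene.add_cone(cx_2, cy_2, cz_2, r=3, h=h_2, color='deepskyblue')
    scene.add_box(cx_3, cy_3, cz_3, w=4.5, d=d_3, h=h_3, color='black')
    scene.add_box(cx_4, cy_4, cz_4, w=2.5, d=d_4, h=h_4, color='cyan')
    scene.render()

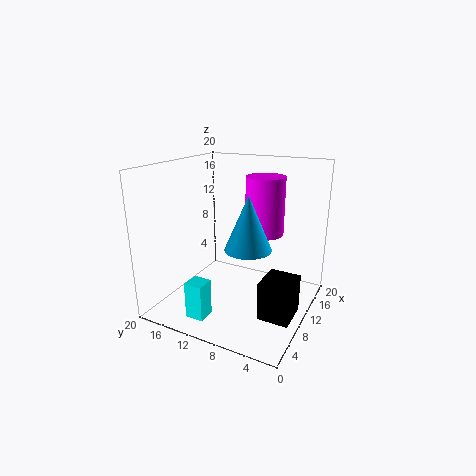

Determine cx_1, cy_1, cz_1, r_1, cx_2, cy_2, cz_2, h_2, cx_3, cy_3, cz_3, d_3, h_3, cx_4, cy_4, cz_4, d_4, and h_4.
cx_1 = 17
cy_1 = 9
cz_1 = 8.5
r_1 = 3
cx_2 = 7
cy_2 = 7
cz_2 = 10
h_2 = 7
cx_3 = 4.5
cy_3 = 0.5
cz_3 = 2
d_3 = 4
h_3 = 5
cx_4 = 2.5
cy_4 = 11.5
cz_4 = 0.5
d_4 = 2.5
h_4 = 5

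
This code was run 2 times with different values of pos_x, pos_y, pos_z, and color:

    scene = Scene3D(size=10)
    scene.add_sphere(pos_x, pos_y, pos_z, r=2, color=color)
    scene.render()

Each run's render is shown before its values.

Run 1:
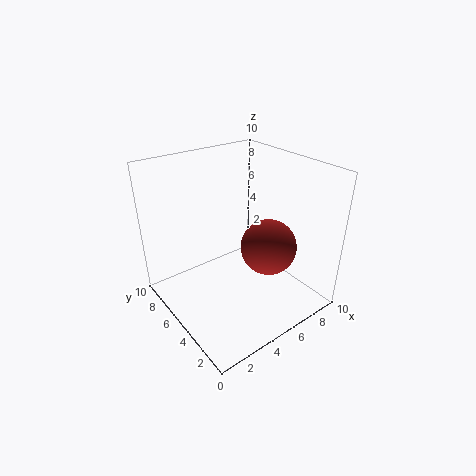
pos_x = 7
pos_y = 4
pos_z = 4
color = 'brown'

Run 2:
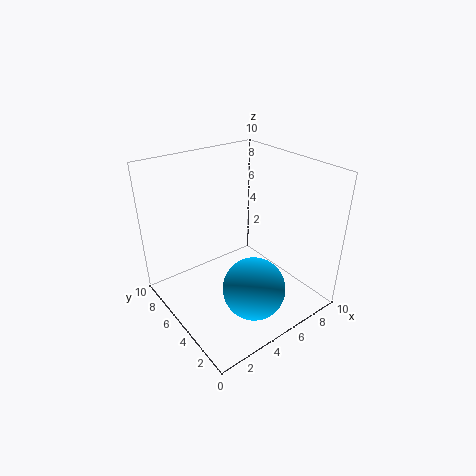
pos_x = 4
pos_y = 2
pos_z = 3
color = 'deepskyblue'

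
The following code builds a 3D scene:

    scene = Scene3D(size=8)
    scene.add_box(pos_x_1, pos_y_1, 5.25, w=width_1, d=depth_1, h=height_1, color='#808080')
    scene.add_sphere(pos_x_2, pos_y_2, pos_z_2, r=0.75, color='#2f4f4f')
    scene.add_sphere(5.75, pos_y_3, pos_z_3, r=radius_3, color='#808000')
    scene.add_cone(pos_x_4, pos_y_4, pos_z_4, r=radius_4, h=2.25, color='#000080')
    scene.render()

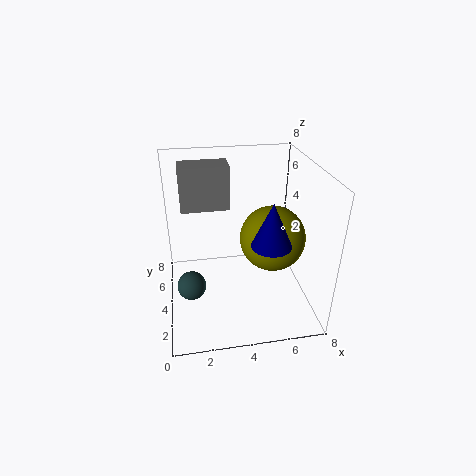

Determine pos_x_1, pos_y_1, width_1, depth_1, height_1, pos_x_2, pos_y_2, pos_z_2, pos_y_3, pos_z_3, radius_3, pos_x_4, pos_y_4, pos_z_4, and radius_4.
pos_x_1 = 1; pos_y_1 = 5; width_1 = 2.75; depth_1 = 1.5; height_1 = 2.5; pos_x_2 = 1.25; pos_y_2 = 2.5; pos_z_2 = 2.25; pos_y_3 = 3.25; pos_z_3 = 4.25; radius_3 = 1.75; pos_x_4 = 5.25; pos_y_4 = 1.75; pos_z_4 = 4.75; radius_4 = 1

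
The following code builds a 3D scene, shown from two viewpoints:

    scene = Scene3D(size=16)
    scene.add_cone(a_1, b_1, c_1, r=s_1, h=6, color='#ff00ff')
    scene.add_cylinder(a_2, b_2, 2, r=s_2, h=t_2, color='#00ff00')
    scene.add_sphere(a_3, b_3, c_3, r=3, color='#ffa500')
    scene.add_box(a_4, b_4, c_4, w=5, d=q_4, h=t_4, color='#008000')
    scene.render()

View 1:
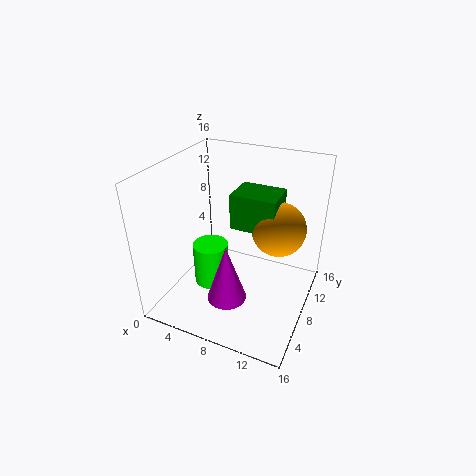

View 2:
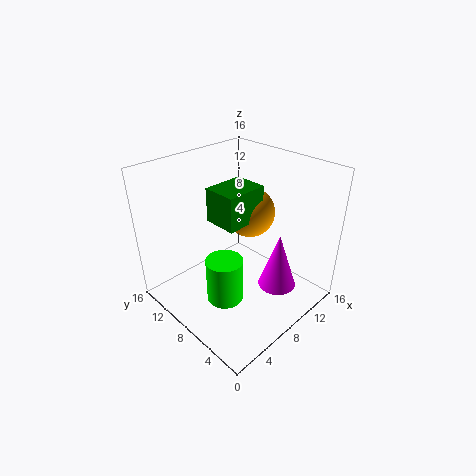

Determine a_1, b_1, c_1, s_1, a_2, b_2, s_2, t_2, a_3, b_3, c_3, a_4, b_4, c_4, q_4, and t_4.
a_1 = 9; b_1 = 3; c_1 = 4; s_1 = 2; a_2 = 5; b_2 = 7; s_2 = 2; t_2 = 5; a_3 = 12; b_3 = 10; c_3 = 9; a_4 = 7; b_4 = 8; c_4 = 9; q_4 = 4; t_4 = 4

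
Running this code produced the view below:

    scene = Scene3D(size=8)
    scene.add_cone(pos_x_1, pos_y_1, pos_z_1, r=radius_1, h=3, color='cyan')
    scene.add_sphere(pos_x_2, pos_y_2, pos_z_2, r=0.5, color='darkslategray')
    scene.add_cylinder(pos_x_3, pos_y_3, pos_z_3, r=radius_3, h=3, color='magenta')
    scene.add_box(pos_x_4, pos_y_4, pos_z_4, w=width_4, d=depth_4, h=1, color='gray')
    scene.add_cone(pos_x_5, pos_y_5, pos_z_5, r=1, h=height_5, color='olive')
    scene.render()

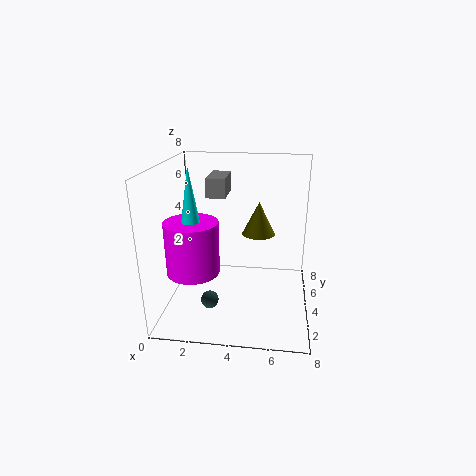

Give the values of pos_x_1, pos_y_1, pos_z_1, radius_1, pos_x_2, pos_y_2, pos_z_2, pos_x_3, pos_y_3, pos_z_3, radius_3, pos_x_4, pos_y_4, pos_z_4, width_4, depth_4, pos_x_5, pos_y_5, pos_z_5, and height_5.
pos_x_1 = 1.5, pos_y_1 = 3.5, pos_z_1 = 5, radius_1 = 0.5, pos_x_2 = 2.5, pos_y_2 = 3, pos_z_2 = 0.5, pos_x_3 = 1.5, pos_y_3 = 3.5, pos_z_3 = 2, radius_3 = 1.5, pos_x_4 = 2.5, pos_y_4 = 3, pos_z_4 = 6.5, width_4 = 1, depth_4 = 2, pos_x_5 = 5, pos_y_5 = 6, pos_z_5 = 3.5, height_5 = 2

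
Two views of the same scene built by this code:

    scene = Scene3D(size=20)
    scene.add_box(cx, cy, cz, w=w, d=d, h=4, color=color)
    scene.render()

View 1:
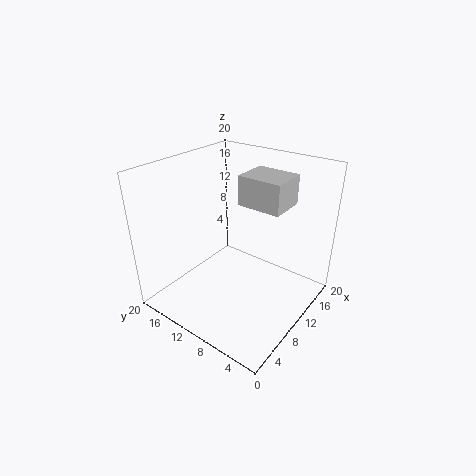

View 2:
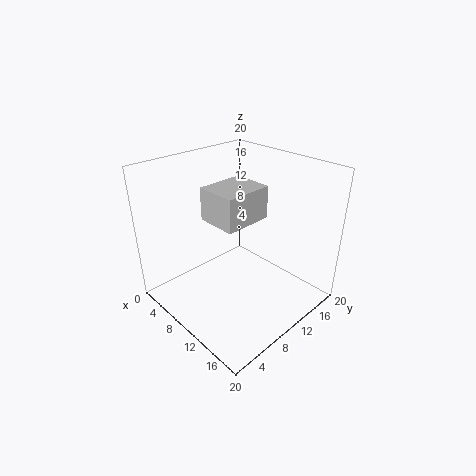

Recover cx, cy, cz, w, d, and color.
cx = 10, cy = 4, cz = 15, w = 5, d = 6, color = 'lightgray'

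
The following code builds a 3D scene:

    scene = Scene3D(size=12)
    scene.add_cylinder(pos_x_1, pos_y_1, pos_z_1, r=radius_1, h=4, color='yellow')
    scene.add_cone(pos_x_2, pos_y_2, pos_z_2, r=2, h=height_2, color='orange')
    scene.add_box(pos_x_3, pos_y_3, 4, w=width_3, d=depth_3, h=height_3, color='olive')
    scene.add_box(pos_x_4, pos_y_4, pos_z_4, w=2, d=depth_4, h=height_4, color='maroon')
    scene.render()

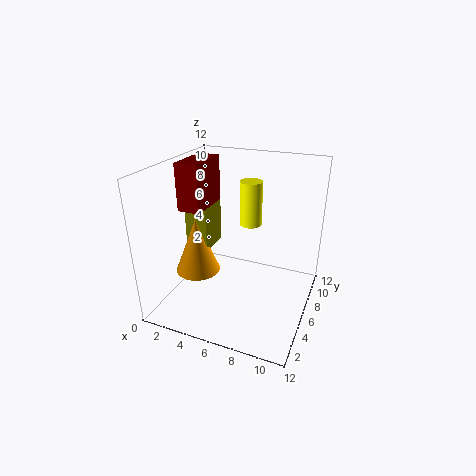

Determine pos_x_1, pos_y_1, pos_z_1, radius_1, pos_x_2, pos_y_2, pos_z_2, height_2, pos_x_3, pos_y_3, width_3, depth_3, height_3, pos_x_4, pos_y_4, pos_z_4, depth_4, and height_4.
pos_x_1 = 6
pos_y_1 = 9
pos_z_1 = 6
radius_1 = 1
pos_x_2 = 2
pos_y_2 = 6
pos_z_2 = 2
height_2 = 5
pos_x_3 = 1
pos_y_3 = 6
width_3 = 2
depth_3 = 3
height_3 = 4
pos_x_4 = 1
pos_y_4 = 5
pos_z_4 = 8
depth_4 = 4
height_4 = 4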